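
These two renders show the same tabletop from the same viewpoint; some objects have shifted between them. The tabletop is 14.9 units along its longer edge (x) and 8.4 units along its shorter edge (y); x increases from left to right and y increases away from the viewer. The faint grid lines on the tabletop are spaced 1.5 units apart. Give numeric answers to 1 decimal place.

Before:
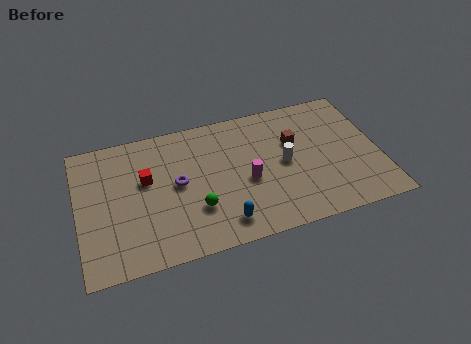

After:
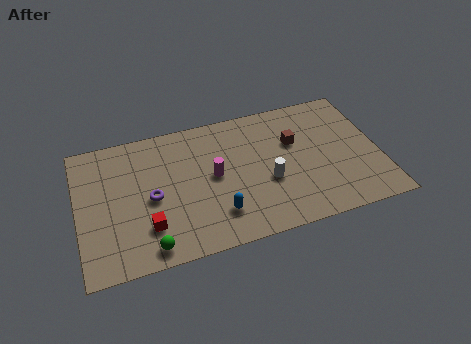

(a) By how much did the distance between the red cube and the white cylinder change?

-0.8

The distance was about 6.9 in the first image and 6.1 in the second, so they moved 0.8 units closer together.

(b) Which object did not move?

the brown cube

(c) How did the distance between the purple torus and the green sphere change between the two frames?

+0.9

They were about 2.0 units apart before and 2.9 after — 0.9 units further apart.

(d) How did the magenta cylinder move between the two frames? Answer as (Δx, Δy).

(-1.6, 0.8)

From the two frames, the magenta cylinder sits at roughly (8.3, 3.6) before and (6.7, 4.4) after.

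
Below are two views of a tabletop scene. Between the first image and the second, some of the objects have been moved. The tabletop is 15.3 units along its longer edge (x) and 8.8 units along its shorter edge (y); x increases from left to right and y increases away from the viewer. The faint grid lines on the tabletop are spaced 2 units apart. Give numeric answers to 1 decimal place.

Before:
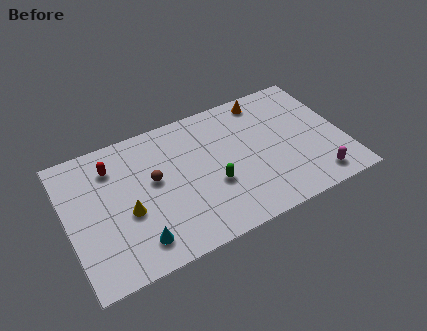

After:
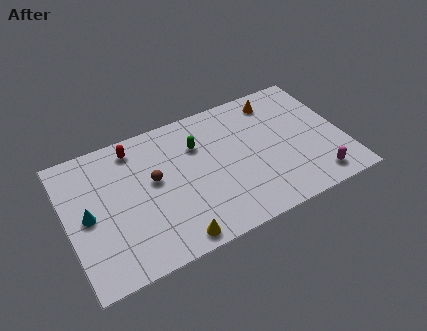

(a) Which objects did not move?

the magenta capsule and the brown sphere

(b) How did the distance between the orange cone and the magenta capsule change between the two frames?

-0.4

They were about 6.7 units apart before and 6.3 after — 0.4 units closer together.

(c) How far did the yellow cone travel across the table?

3.5

The yellow cone moved from about (3.2, 3.6) to (5.4, 0.9), a distance of √(2.2² + 2.7²) ≈ 3.5.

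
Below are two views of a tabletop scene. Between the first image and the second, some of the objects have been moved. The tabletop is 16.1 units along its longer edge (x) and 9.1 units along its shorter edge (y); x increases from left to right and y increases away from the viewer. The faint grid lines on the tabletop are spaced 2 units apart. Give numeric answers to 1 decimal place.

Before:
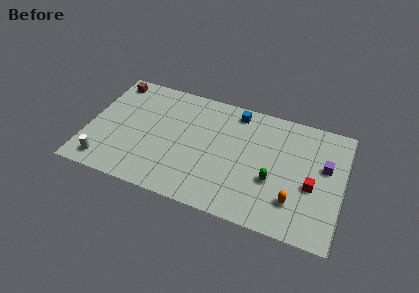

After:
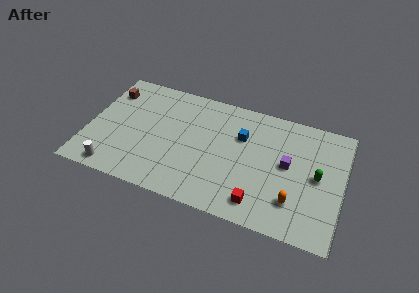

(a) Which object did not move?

the orange capsule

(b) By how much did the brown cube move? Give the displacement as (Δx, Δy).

(-0.1, -0.9)

From the two frames, the brown cube sits at roughly (1.1, 7.9) before and (1.0, 7.0) after.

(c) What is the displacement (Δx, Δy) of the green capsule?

(2.7, 1.2)

The green capsule started near (11.8, 3.4) and ended near (14.5, 4.6).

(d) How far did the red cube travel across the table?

3.9

The red cube was near (14.2, 3.8) before and (11.1, 1.5) after, so it travelled √(3.1² + 2.3²) ≈ 3.9 units.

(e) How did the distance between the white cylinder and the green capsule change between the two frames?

+2.4

They were about 10.6 units apart before and 13.0 after — 2.4 units further apart.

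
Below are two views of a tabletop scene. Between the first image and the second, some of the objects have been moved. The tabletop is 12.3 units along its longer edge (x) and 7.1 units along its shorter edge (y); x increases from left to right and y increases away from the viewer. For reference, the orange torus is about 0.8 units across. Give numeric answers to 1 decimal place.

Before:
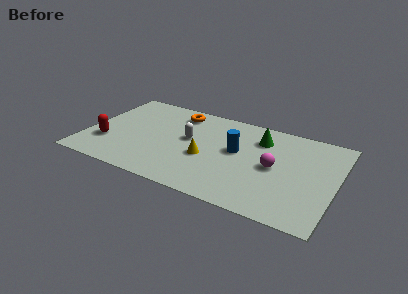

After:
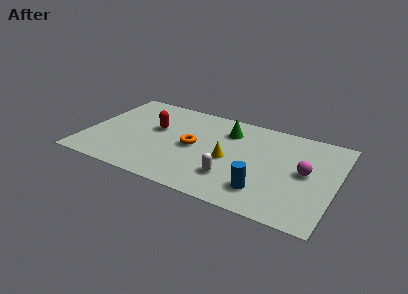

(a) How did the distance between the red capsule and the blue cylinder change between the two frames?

-0.3

The distance was about 6.6 in the first image and 6.3 in the second, so they moved 0.3 units closer together.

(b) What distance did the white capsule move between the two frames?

3.2

The white capsule moved from about (5.0, 4.0) to (7.4, 1.9), a distance of √(2.4² + 2.1²) ≈ 3.2.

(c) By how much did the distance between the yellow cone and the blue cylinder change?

+0.7

The distance was about 1.8 in the first image and 2.5 in the second, so they moved 0.7 units further apart.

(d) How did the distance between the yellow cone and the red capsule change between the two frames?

-1.0

Before: roughly 4.9 units apart; after: 3.9. That's 1.0 units closer together.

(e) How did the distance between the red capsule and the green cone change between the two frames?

-4.3

They were about 8.0 units apart before and 3.7 after — 4.3 units closer together.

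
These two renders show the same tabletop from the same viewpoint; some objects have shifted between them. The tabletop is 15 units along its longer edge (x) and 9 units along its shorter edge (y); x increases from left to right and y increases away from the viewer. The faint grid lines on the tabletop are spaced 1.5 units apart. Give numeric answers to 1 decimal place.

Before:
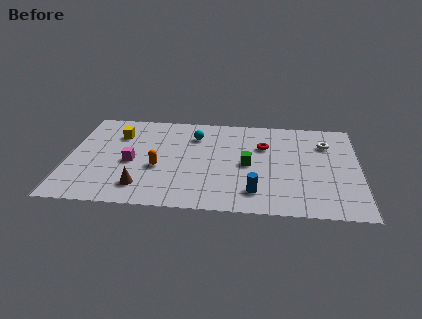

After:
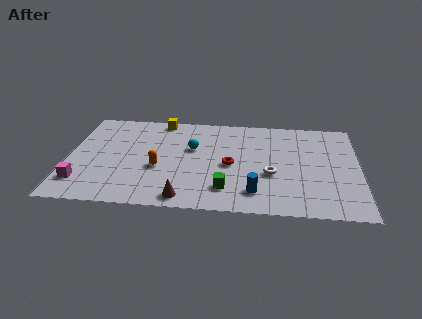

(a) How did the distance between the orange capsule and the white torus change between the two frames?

-3.3

They were about 9.1 units apart before and 5.8 after — 3.3 units closer together.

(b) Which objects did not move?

the blue cylinder and the orange capsule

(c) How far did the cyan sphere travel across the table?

1.2

From (6.5, 6.8) to (6.4, 5.6), the cyan sphere covered √(0.1² + 1.2²) ≈ 1.2 units.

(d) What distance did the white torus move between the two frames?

4.2

From (13.3, 6.6) to (10.5, 3.5), the white torus covered √(2.8² + 3.1²) ≈ 4.2 units.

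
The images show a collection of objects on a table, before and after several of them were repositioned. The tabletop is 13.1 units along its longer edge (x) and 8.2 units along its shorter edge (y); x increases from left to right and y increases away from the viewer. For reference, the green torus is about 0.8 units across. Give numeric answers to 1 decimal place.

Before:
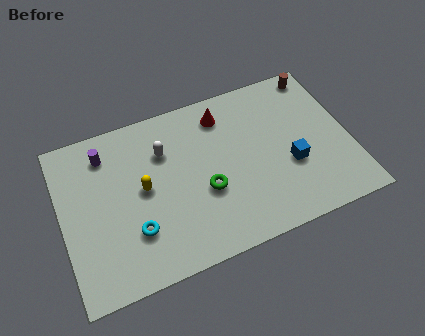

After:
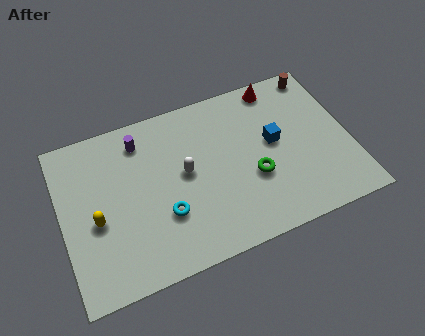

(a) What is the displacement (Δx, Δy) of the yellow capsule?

(-2.2, -0.8)

The yellow capsule started near (3.7, 4.3) and ended near (1.5, 3.5).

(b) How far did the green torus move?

2.2

The green torus moved from about (6.4, 3.2) to (8.6, 3.1), a distance of √(2.2² + 0.1²) ≈ 2.2.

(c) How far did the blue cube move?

1.5

The blue cube was near (10.3, 3.1) before and (9.7, 4.5) after, so it travelled √(0.6² + 1.4²) ≈ 1.5 units.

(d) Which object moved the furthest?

the red cone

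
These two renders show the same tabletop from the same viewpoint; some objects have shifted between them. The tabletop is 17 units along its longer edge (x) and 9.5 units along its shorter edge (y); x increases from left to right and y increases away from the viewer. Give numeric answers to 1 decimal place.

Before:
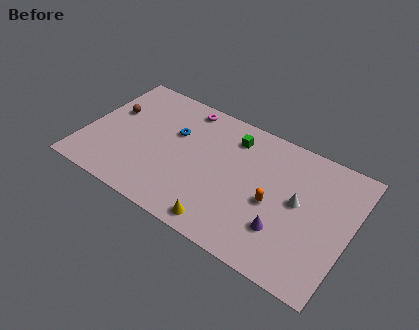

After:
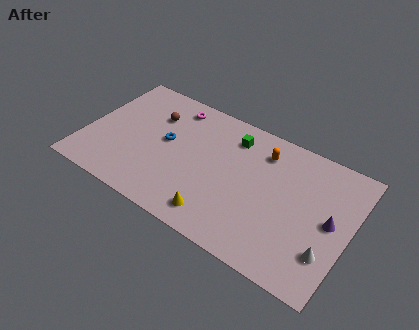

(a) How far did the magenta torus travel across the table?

0.8

The magenta torus was near (5.8, 8.4) before and (5.1, 8.1) after, so it travelled √(0.7² + 0.3²) ≈ 0.8 units.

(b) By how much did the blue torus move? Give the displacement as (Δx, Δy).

(-0.4, -0.9)

From the two frames, the blue torus sits at roughly (5.5, 6.1) before and (5.1, 5.2) after.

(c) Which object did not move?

the green cube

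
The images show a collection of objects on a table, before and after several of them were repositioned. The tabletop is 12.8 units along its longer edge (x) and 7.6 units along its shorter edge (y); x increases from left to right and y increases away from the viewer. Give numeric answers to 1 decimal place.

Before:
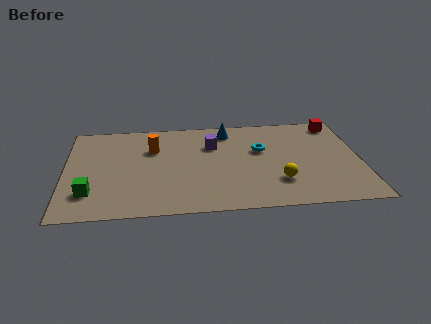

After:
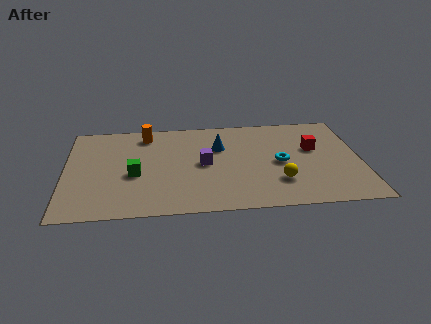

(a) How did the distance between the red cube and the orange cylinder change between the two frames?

-0.7

Before: roughly 8.2 units apart; after: 7.5. That's 0.7 units closer together.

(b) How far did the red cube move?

2.3

The red cube moved from about (11.9, 6.6) to (10.8, 4.6), a distance of √(1.1² + 2.0²) ≈ 2.3.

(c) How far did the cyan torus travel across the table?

1.4

The cyan torus moved from about (8.5, 4.7) to (9.3, 3.6), a distance of √(0.8² + 1.1²) ≈ 1.4.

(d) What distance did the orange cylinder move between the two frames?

1.2

The orange cylinder moved from about (3.8, 5.2) to (3.5, 6.4), a distance of √(0.3² + 1.2²) ≈ 1.2.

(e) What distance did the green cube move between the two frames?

2.3

From (1.1, 1.9) to (3.0, 3.2), the green cube covered √(1.9² + 1.3²) ≈ 2.3 units.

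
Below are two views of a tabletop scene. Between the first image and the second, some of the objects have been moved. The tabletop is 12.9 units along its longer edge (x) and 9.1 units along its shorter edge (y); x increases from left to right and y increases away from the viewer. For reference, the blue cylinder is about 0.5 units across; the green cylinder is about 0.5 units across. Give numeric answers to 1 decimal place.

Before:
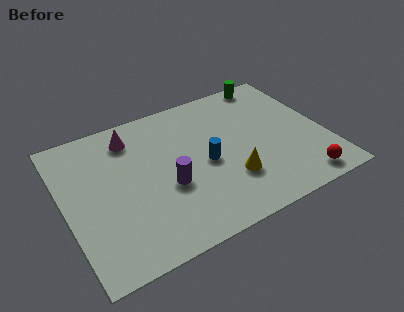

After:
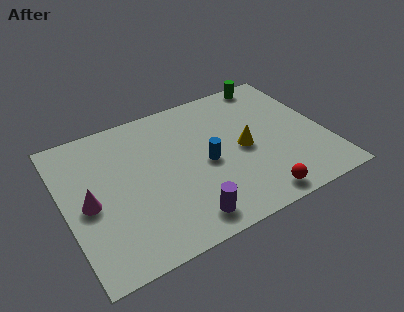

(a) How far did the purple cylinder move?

2.4

The purple cylinder was near (4.9, 3.6) before and (5.4, 1.3) after, so it travelled √(0.5² + 2.3²) ≈ 2.4 units.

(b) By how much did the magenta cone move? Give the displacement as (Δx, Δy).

(-2.5, -3.2)

The magenta cone was at about (3.6, 7.4) and moved to about (1.1, 4.2).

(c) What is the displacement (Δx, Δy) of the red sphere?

(-2.3, -0.1)

The red sphere was at about (11.2, 1.1) and moved to about (8.9, 1.0).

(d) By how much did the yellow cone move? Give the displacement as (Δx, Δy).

(0.9, 1.6)

The yellow cone started near (7.9, 2.7) and ended near (8.8, 4.3).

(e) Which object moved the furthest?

the magenta cone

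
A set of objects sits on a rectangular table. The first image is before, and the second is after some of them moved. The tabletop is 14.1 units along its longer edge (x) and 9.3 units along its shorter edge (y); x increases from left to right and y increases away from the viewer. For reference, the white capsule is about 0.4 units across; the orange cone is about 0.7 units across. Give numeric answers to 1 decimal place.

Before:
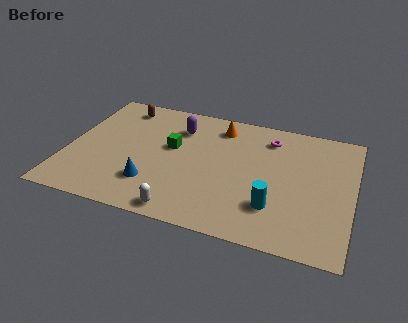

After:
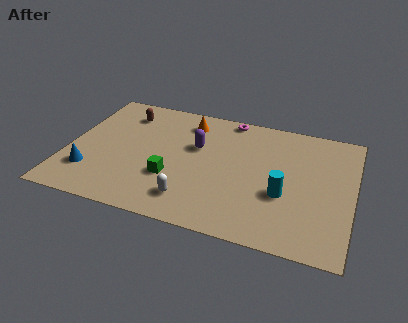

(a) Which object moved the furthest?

the blue cone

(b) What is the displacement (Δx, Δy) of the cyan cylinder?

(0.4, 1.0)

From the two frames, the cyan cylinder sits at roughly (10.4, 2.5) before and (10.8, 3.5) after.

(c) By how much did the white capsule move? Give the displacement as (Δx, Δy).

(0.3, 0.9)

The white capsule started near (6.1, 0.9) and ended near (6.4, 1.8).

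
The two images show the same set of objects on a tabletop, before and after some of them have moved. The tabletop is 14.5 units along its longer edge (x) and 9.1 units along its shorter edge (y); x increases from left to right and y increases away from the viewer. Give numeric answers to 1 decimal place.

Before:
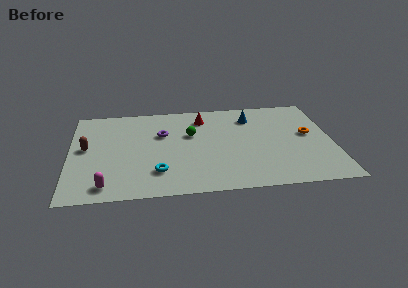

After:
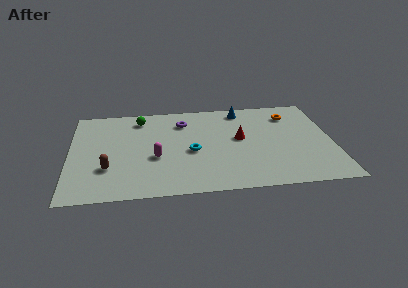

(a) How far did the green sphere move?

3.4

The green sphere was near (6.7, 5.7) before and (3.9, 7.6) after, so it travelled √(2.8² + 1.9²) ≈ 3.4 units.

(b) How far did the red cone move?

3.0

The red cone was near (7.4, 7.3) before and (9.4, 5.0) after, so it travelled √(2.0² + 2.3²) ≈ 3.0 units.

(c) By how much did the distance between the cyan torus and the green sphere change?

+0.6

The distance was about 4.0 in the first image and 4.6 in the second, so they moved 0.6 units further apart.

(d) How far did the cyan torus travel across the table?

2.6

The cyan torus moved from about (4.8, 2.2) to (6.7, 4.0), a distance of √(1.9² + 1.8²) ≈ 2.6.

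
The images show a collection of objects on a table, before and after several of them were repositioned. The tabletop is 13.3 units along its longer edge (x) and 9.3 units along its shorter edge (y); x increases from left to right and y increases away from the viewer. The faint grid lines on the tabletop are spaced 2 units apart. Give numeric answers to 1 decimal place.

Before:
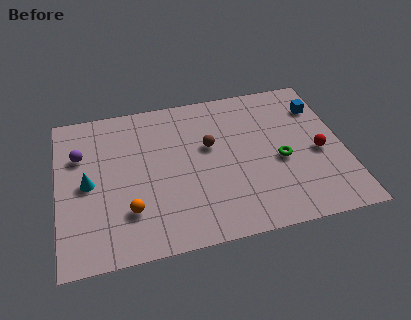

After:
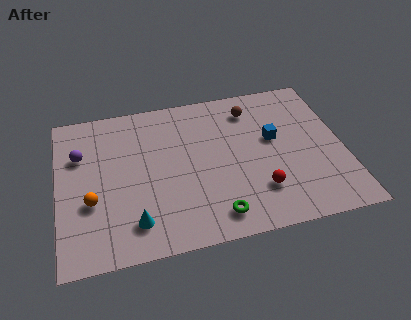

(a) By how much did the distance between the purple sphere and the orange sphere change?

-1.4

Before: roughly 4.3 units apart; after: 2.9. That's 1.4 units closer together.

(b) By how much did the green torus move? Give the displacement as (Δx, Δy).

(-3.2, -2.6)

From the two frames, the green torus sits at roughly (10.3, 4.0) before and (7.1, 1.4) after.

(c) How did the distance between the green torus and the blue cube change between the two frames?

+1.3

They were about 3.7 units apart before and 5.0 after — 1.3 units further apart.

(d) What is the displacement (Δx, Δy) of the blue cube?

(-2.3, -1.6)

From the two frames, the blue cube sits at roughly (12.4, 7.0) before and (10.1, 5.4) after.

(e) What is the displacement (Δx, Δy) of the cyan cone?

(2.0, -2.7)

The cyan cone was at about (1.4, 4.5) and moved to about (3.4, 1.8).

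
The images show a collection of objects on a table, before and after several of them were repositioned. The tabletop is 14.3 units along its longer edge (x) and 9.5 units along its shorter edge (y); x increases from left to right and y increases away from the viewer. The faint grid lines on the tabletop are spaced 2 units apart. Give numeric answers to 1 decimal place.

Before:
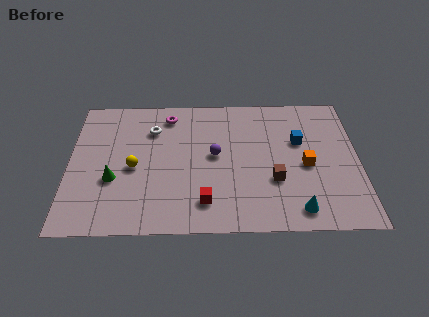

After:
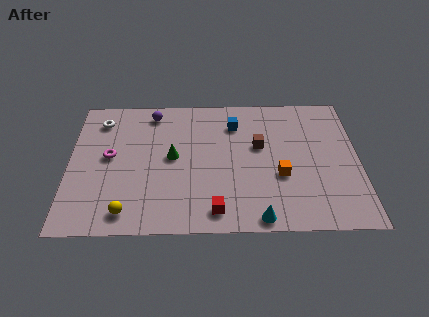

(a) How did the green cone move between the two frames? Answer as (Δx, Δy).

(2.9, 1.5)

The green cone was at about (2.2, 3.5) and moved to about (5.1, 5.0).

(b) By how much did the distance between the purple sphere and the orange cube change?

+3.2

The distance was about 4.6 in the first image and 7.8 in the second, so they moved 3.2 units further apart.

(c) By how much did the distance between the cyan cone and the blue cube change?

+1.9

Before: roughly 4.7 units apart; after: 6.6. That's 1.9 units further apart.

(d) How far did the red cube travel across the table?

0.8

From (6.7, 1.9) to (7.2, 1.3), the red cube covered √(0.5² + 0.6²) ≈ 0.8 units.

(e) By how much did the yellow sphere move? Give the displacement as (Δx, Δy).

(-0.3, -3.0)

The yellow sphere started near (3.2, 4.3) and ended near (2.9, 1.3).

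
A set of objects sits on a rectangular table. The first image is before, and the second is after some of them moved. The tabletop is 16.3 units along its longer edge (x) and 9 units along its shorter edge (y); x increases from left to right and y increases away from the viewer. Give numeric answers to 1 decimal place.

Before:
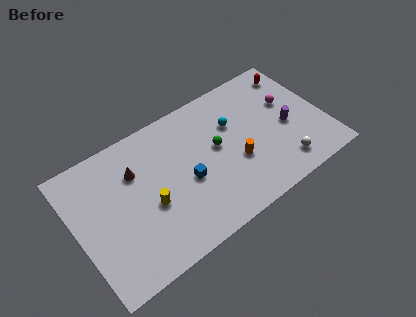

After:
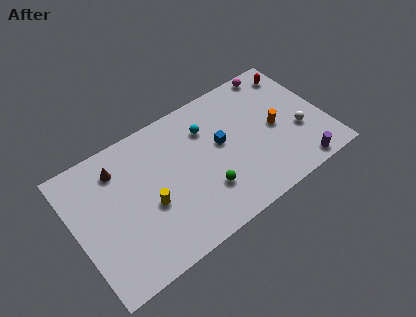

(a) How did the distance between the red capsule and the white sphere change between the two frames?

-2.0

They were about 6.2 units apart before and 4.2 after — 2.0 units closer together.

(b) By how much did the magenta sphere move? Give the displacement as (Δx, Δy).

(-0.4, 2.6)

The magenta sphere started near (14.3, 5.6) and ended near (13.9, 8.2).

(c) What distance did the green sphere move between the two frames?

2.7

From (9.3, 5.0) to (8.1, 2.6), the green sphere covered √(1.2² + 2.4²) ≈ 2.7 units.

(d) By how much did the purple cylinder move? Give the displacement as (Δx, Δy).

(0.1, -3.1)

From the two frames, the purple cylinder sits at roughly (13.9, 4.0) before and (14.0, 0.9) after.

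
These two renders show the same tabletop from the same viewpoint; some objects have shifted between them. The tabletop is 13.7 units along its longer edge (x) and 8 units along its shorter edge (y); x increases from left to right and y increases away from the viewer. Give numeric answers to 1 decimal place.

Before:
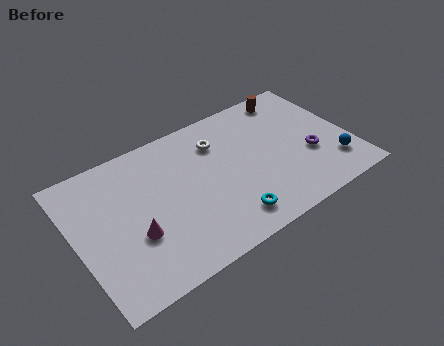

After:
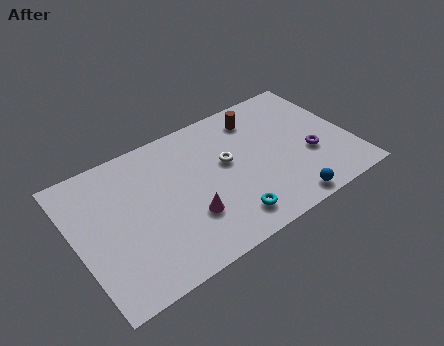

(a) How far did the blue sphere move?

2.9

The blue sphere was near (12.6, 1.9) before and (9.9, 0.8) after, so it travelled √(2.7² + 1.1²) ≈ 2.9 units.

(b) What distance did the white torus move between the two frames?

1.4

The white torus moved from about (7.4, 6.0) to (7.6, 4.6), a distance of √(0.2² + 1.4²) ≈ 1.4.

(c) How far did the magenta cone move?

2.6

The magenta cone moved from about (2.7, 2.9) to (5.3, 2.5), a distance of √(2.6² + 0.4²) ≈ 2.6.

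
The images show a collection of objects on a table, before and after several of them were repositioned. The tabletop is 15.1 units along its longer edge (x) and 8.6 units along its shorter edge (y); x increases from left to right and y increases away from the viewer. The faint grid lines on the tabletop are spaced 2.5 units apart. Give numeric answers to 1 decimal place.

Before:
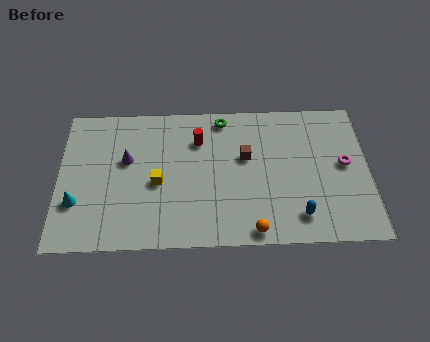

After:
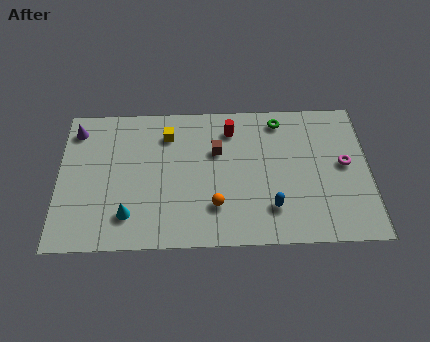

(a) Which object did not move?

the magenta torus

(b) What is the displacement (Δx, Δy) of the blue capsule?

(-1.3, 0.5)

The blue capsule was at about (11.6, 1.6) and moved to about (10.3, 2.1).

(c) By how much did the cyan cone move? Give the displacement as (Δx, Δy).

(2.5, -0.8)

The cyan cone was at about (0.9, 2.7) and moved to about (3.4, 1.9).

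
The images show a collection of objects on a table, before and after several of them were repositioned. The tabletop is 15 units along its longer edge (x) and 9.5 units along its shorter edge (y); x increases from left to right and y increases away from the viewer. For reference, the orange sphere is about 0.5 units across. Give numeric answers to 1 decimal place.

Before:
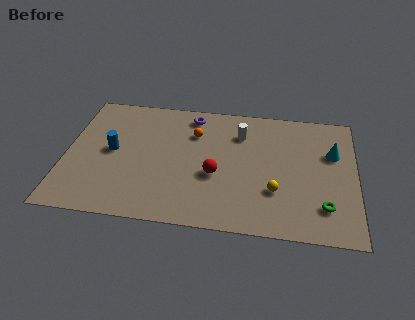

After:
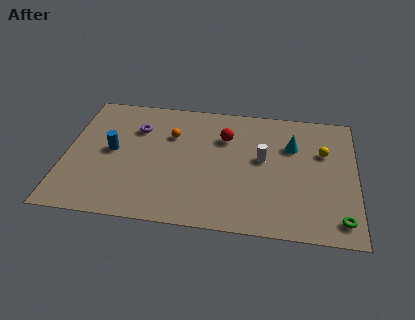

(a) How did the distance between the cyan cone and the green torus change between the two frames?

+1.7

The distance was about 4.0 in the first image and 5.7 in the second, so they moved 1.7 units further apart.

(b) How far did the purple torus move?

3.1

The purple torus was near (6.4, 8.2) before and (3.6, 6.8) after, so it travelled √(2.8² + 1.4²) ≈ 3.1 units.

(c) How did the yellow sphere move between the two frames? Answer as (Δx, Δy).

(2.4, 3.2)

From the two frames, the yellow sphere sits at roughly (10.9, 3.0) before and (13.3, 6.2) after.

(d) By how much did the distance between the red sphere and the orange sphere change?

-0.4

They were about 3.2 units apart before and 2.8 after — 0.4 units closer together.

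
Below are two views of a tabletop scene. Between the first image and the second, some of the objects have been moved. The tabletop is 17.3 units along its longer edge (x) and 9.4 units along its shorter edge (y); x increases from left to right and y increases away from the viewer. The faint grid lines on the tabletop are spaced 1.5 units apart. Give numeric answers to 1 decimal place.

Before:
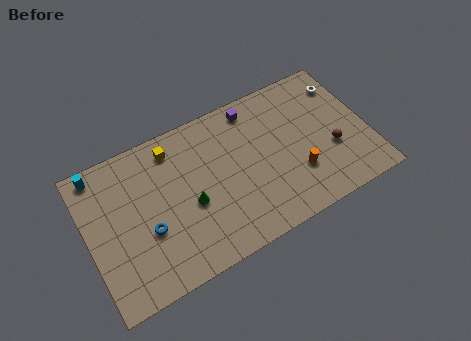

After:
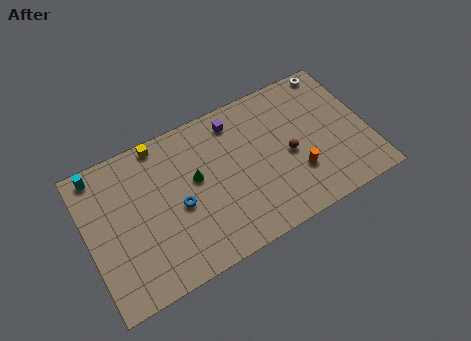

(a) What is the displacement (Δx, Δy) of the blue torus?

(2.0, 0.6)

From the two frames, the blue torus sits at roughly (3.5, 3.6) before and (5.5, 4.2) after.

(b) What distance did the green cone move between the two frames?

1.5

The green cone moved from about (6.2, 4.0) to (6.7, 5.4), a distance of √(0.5² + 1.4²) ≈ 1.5.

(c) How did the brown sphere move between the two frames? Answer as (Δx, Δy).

(-2.6, 0.8)

The brown sphere was at about (15.0, 3.5) and moved to about (12.4, 4.3).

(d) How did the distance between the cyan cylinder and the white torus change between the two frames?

-0.4

Before: roughly 15.2 units apart; after: 14.8. That's 0.4 units closer together.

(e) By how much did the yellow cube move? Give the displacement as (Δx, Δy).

(-0.7, 0.7)

The yellow cube started near (5.6, 7.9) and ended near (4.9, 8.6).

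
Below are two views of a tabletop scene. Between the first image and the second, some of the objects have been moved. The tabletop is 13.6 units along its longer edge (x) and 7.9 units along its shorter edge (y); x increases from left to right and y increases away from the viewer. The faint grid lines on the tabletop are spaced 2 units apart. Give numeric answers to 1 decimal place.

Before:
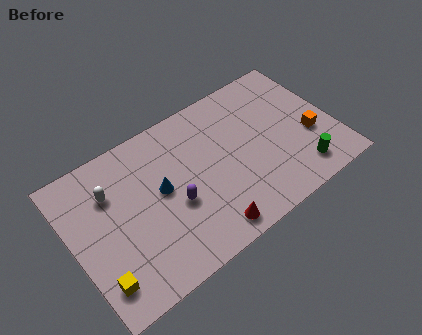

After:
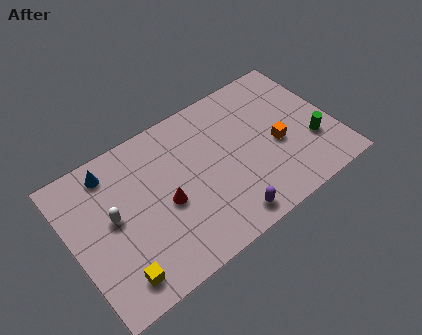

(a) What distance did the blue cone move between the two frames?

3.3

The blue cone was near (4.6, 4.3) before and (2.4, 6.7) after, so it travelled √(2.2² + 2.4²) ≈ 3.3 units.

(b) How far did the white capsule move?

1.3

From (2.2, 5.6) to (2.1, 4.3), the white capsule covered √(0.1² + 1.3²) ≈ 1.3 units.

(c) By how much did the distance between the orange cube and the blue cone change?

+1.0

Before: roughly 7.8 units apart; after: 8.8. That's 1.0 units further apart.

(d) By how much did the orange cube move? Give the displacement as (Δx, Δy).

(-1.7, 0.4)

The orange cube was at about (12.3, 3.0) and moved to about (10.6, 3.4).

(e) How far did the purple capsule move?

3.2

The purple capsule was near (5.1, 3.2) before and (7.4, 1.0) after, so it travelled √(2.3² + 2.2²) ≈ 3.2 units.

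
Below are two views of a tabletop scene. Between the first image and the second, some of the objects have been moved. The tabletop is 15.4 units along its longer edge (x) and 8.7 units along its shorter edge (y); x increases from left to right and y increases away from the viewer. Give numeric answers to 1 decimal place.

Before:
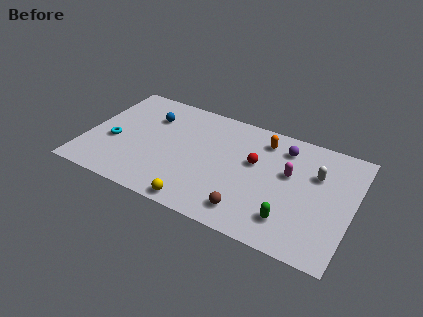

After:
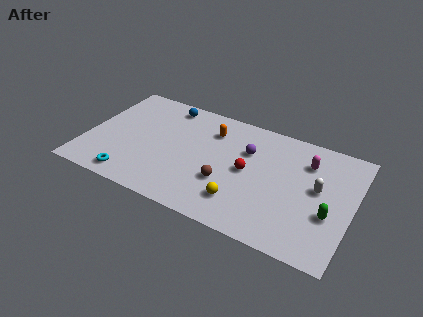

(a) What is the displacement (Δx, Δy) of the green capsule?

(2.1, 1.3)

The green capsule was at about (12.1, 1.9) and moved to about (14.2, 3.2).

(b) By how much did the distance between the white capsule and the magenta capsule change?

+0.3

They were about 1.6 units apart before and 1.9 after — 0.3 units further apart.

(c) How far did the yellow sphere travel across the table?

2.6

The yellow sphere moved from about (7.0, 0.8) to (9.3, 2.0), a distance of √(2.3² + 1.2²) ≈ 2.6.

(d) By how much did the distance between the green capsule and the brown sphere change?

+3.6

They were about 2.3 units apart before and 5.9 after — 3.6 units further apart.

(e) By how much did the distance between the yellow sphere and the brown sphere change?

-1.5

Before: roughly 2.9 units apart; after: 1.4. That's 1.5 units closer together.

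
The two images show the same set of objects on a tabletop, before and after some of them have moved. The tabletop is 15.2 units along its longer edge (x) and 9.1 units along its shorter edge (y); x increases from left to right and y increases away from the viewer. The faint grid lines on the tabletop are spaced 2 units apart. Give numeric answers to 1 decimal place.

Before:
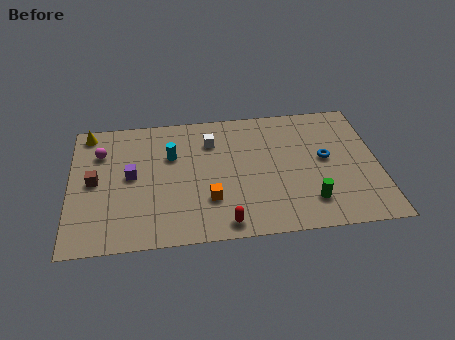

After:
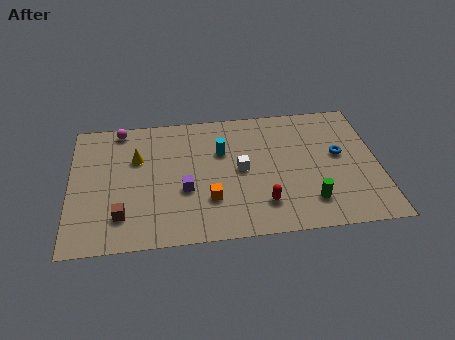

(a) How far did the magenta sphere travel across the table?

1.9

The magenta sphere moved from about (1.5, 6.6) to (2.5, 8.2), a distance of √(1.0² + 1.6²) ≈ 1.9.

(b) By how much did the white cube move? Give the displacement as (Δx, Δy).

(1.4, -2.2)

The white cube was at about (7.0, 6.8) and moved to about (8.4, 4.6).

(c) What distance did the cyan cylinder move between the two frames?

2.5

The cyan cylinder moved from about (5.0, 6.0) to (7.5, 6.0), a distance of √(2.5² + 0.0²) ≈ 2.5.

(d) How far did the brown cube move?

2.8

The brown cube was near (1.2, 4.6) before and (2.5, 2.1) after, so it travelled √(1.3² + 2.5²) ≈ 2.8 units.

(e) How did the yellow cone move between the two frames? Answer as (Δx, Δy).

(2.4, -2.1)

The yellow cone started near (0.9, 8.1) and ended near (3.3, 6.0).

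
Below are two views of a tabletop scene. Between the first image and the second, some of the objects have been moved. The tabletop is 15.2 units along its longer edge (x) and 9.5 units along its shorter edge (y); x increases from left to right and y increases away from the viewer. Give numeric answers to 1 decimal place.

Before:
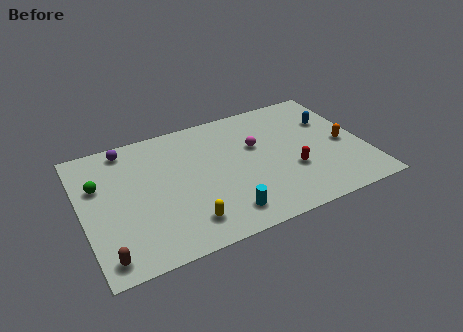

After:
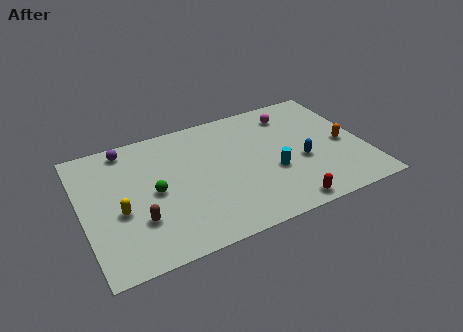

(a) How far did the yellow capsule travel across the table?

3.9

The yellow capsule was near (5.2, 1.8) before and (1.9, 3.9) after, so it travelled √(3.3² + 2.1²) ≈ 3.9 units.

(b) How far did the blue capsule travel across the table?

3.3

From (13.7, 6.4) to (11.7, 3.8), the blue capsule covered √(2.0² + 2.6²) ≈ 3.3 units.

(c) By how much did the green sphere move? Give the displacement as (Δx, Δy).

(2.8, -1.6)

The green sphere was at about (1.0, 6.2) and moved to about (3.8, 4.6).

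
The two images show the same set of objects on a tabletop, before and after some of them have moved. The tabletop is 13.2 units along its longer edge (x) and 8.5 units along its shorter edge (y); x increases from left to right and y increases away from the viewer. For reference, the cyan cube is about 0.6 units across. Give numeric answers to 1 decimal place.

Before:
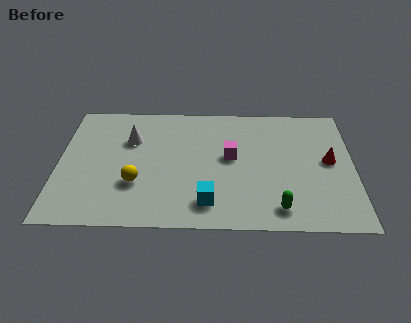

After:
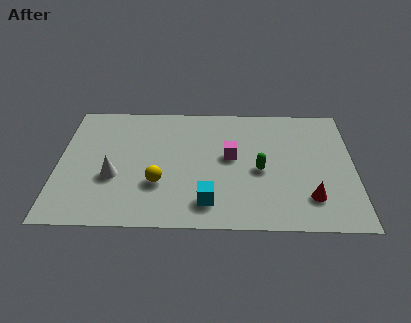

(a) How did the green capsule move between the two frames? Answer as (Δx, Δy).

(-0.8, 2.5)

The green capsule started near (9.8, 1.3) and ended near (9.0, 3.8).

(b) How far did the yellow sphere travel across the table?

1.0

The yellow sphere moved from about (3.5, 2.8) to (4.5, 2.8), a distance of √(1.0² + 0.0²) ≈ 1.0.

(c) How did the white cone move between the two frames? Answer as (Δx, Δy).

(-0.7, -2.6)

From the two frames, the white cone sits at roughly (3.2, 5.8) before and (2.5, 3.2) after.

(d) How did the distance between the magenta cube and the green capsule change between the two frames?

-2.4

The distance was about 4.0 in the first image and 1.6 in the second, so they moved 2.4 units closer together.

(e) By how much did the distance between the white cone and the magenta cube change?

+0.8

They were about 4.6 units apart before and 5.4 after — 0.8 units further apart.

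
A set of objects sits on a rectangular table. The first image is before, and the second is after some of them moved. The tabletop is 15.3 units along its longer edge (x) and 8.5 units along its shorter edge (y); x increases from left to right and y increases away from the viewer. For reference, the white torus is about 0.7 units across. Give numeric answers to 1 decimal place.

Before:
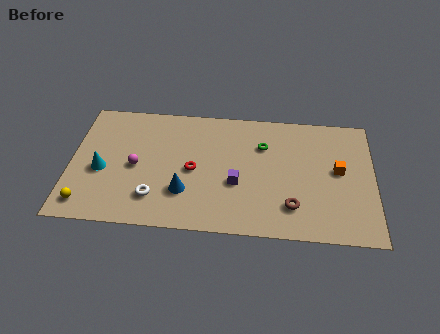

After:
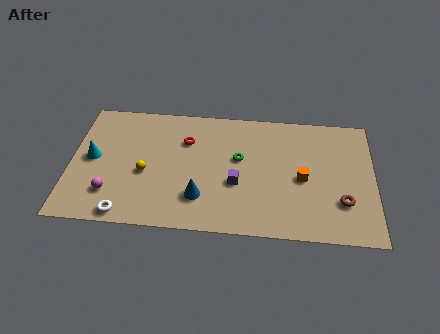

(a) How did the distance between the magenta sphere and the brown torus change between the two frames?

+3.5

They were about 8.1 units apart before and 11.6 after — 3.5 units further apart.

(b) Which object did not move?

the purple cube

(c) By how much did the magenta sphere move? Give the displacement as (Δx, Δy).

(-1.2, -1.9)

The magenta sphere was at about (3.3, 4.0) and moved to about (2.1, 2.1).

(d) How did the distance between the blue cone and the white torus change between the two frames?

+2.4

They were about 1.6 units apart before and 4.0 after — 2.4 units further apart.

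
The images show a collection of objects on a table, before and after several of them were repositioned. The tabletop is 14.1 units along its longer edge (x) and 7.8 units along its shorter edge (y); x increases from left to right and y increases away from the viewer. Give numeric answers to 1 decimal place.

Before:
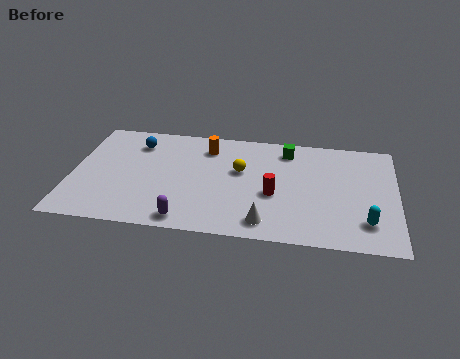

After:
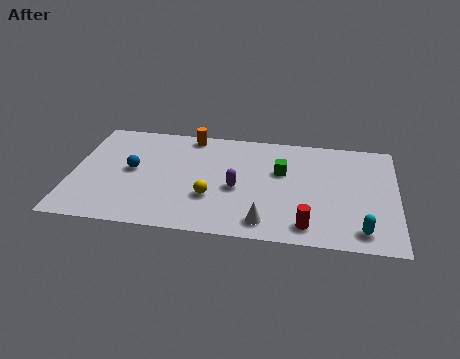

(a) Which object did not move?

the white cone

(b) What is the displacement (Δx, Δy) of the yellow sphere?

(-1.2, -2.1)

The yellow sphere was at about (7.3, 4.7) and moved to about (6.1, 2.6).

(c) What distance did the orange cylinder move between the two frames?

1.1

The orange cylinder was near (5.8, 6.2) before and (5.0, 7.0) after, so it travelled √(0.8² + 0.8²) ≈ 1.1 units.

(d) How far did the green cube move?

1.6

The green cube was near (9.3, 6.5) before and (9.1, 4.9) after, so it travelled √(0.2² + 1.6²) ≈ 1.6 units.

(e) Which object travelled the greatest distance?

the purple capsule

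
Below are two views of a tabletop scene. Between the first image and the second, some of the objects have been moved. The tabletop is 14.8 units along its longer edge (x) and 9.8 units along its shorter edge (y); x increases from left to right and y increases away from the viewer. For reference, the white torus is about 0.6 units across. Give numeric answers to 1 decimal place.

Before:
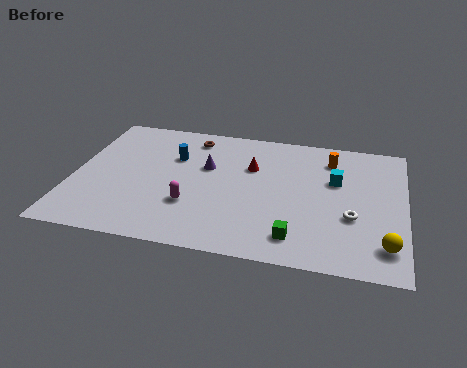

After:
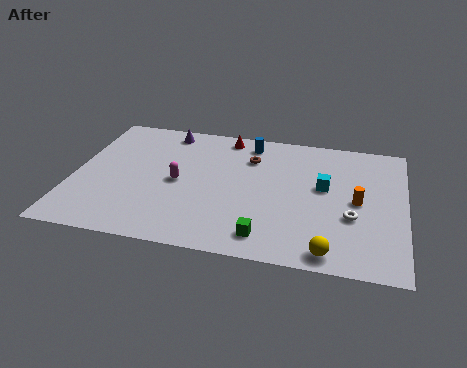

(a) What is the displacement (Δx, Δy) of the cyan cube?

(-0.5, -0.6)

The cyan cube started near (11.7, 6.2) and ended near (11.2, 5.6).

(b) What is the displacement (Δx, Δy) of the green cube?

(-1.3, -0.2)

The green cube was at about (10.1, 1.7) and moved to about (8.8, 1.5).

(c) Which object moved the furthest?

the blue cylinder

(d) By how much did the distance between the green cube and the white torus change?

+1.2

They were about 3.1 units apart before and 4.3 after — 1.2 units further apart.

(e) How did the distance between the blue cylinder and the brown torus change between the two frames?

-0.6

The distance was about 1.8 in the first image and 1.2 in the second, so they moved 0.6 units closer together.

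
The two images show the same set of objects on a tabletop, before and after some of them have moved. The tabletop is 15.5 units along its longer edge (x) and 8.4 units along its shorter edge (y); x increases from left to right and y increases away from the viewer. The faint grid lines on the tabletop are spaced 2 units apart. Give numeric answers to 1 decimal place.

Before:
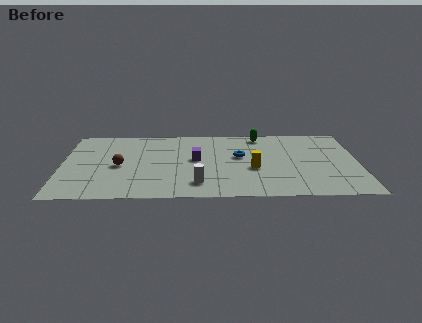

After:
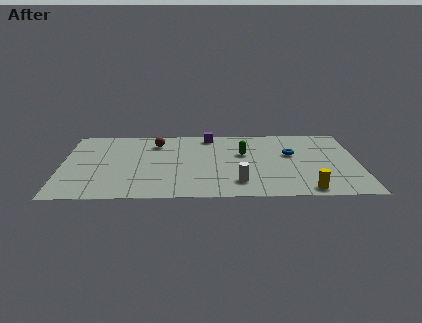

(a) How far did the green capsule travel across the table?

2.4

The green capsule was near (10.4, 7.4) before and (9.5, 5.2) after, so it travelled √(0.9² + 2.2²) ≈ 2.4 units.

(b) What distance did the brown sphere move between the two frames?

3.3

The brown sphere was near (3.0, 3.9) before and (4.9, 6.6) after, so it travelled √(1.9² + 2.7²) ≈ 3.3 units.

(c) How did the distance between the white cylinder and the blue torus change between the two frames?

+0.4

Before: roughly 3.9 units apart; after: 4.3. That's 0.4 units further apart.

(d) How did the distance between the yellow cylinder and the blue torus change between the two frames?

+2.6

The distance was about 1.7 in the first image and 4.3 in the second, so they moved 2.6 units further apart.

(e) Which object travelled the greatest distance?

the yellow cylinder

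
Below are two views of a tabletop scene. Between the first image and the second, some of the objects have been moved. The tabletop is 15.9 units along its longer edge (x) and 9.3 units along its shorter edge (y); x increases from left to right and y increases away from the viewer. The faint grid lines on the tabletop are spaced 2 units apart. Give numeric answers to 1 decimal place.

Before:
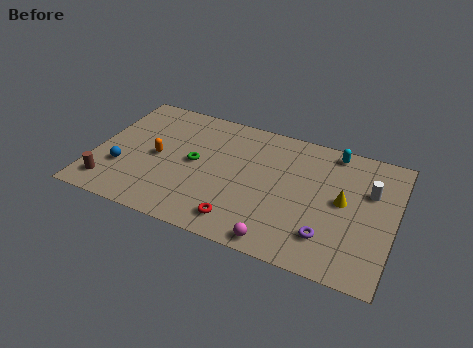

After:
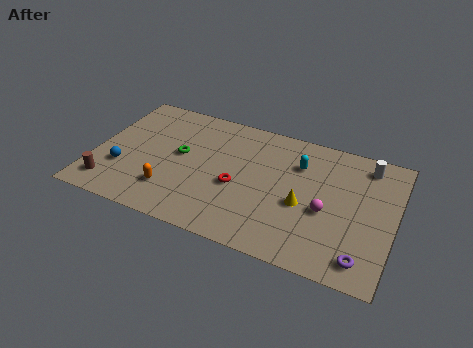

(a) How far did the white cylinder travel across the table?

1.8

The white cylinder moved from about (14.5, 6.1) to (14.2, 7.9), a distance of √(0.3² + 1.8²) ≈ 1.8.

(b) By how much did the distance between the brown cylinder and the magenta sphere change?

+2.4

They were about 9.1 units apart before and 11.5 after — 2.4 units further apart.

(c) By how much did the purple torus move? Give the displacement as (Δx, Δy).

(1.9, -0.8)

From the two frames, the purple torus sits at roughly (12.6, 2.2) before and (14.5, 1.4) after.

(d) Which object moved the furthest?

the magenta sphere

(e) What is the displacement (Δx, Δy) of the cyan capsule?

(-1.7, -1.6)

From the two frames, the cyan capsule sits at roughly (12.4, 8.3) before and (10.7, 6.7) after.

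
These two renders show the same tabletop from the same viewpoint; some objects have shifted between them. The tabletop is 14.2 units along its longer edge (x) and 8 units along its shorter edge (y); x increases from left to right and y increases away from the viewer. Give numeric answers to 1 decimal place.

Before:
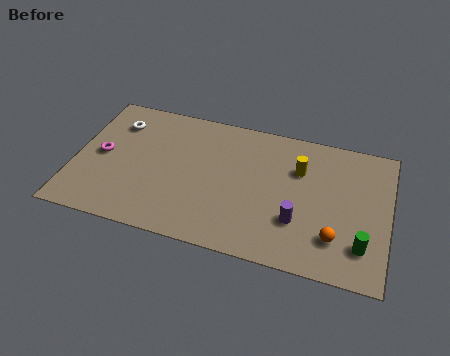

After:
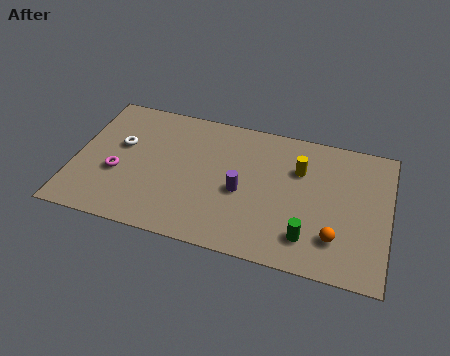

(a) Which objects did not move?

the orange sphere and the yellow cylinder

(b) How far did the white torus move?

1.3

The white torus was near (1.7, 6.1) before and (2.0, 4.8) after, so it travelled √(0.3² + 1.3²) ≈ 1.3 units.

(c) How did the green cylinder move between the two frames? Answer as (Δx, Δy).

(-2.4, -0.2)

The green cylinder started near (13.1, 1.9) and ended near (10.7, 1.7).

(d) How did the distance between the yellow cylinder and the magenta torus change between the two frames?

-0.6

They were about 9.0 units apart before and 8.4 after — 0.6 units closer together.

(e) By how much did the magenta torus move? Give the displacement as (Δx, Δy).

(0.8, -0.9)

From the two frames, the magenta torus sits at roughly (1.2, 4.0) before and (2.0, 3.1) after.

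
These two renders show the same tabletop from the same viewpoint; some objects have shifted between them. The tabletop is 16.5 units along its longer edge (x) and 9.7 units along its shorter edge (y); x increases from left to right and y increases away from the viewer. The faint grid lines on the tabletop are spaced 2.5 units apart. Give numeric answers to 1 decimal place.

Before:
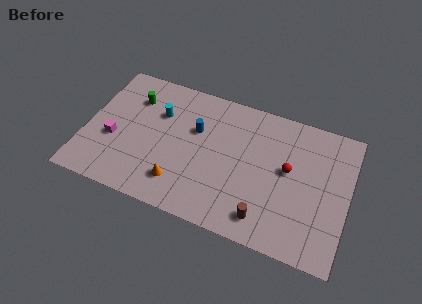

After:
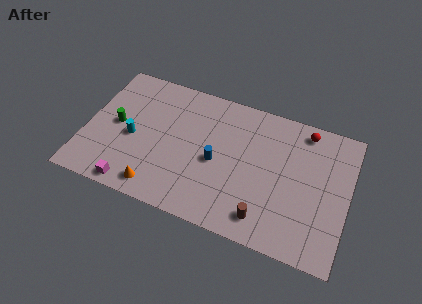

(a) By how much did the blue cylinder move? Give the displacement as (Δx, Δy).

(1.5, -1.8)

The blue cylinder started near (6.8, 6.2) and ended near (8.3, 4.4).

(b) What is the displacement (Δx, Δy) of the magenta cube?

(1.6, -2.9)

The magenta cube started near (1.8, 3.8) and ended near (3.4, 0.9).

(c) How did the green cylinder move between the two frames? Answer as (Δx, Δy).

(-0.8, -2.3)

The green cylinder was at about (2.7, 7.2) and moved to about (1.9, 4.9).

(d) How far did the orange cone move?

1.5

The orange cone moved from about (6.2, 2.1) to (4.9, 1.3), a distance of √(1.3² + 0.8²) ≈ 1.5.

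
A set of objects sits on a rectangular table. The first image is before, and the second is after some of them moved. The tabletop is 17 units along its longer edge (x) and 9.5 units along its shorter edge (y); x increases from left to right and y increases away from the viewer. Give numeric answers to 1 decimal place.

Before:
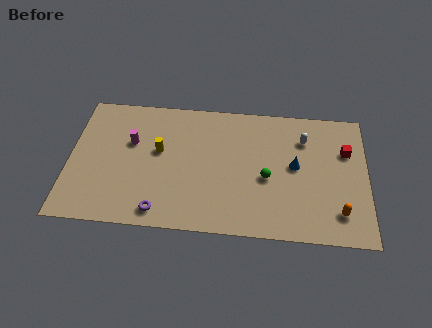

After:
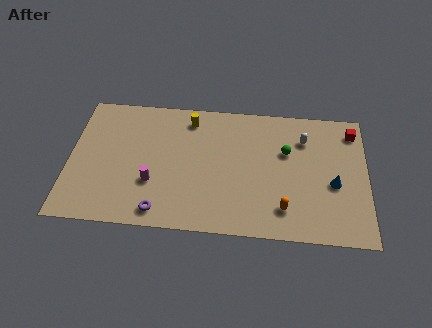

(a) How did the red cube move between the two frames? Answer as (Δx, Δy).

(0.4, 1.5)

The red cube started near (15.8, 6.4) and ended near (16.2, 7.9).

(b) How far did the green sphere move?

2.3

The green sphere was near (11.3, 4.1) before and (12.4, 6.1) after, so it travelled √(1.1² + 2.0²) ≈ 2.3 units.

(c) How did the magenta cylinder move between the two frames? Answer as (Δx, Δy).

(1.3, -2.8)

The magenta cylinder started near (3.5, 6.0) and ended near (4.8, 3.2).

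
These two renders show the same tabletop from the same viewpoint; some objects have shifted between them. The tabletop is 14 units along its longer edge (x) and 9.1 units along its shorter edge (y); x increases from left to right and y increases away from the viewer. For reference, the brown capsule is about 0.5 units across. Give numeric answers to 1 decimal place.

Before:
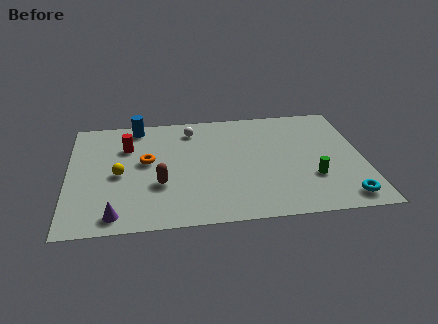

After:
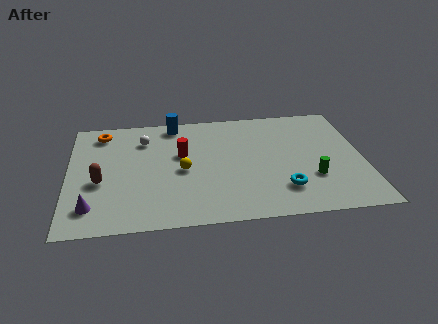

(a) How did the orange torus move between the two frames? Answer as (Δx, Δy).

(-2.1, 2.6)

The orange torus was at about (3.7, 5.1) and moved to about (1.6, 7.7).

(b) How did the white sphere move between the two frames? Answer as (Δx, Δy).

(-2.3, -0.6)

The white sphere was at about (5.9, 7.5) and moved to about (3.6, 6.9).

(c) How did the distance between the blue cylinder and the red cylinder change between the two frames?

+0.8

Before: roughly 1.8 units apart; after: 2.6. That's 0.8 units further apart.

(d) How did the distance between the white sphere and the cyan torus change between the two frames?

-1.4

Before: roughly 9.4 units apart; after: 8.0. That's 1.4 units closer together.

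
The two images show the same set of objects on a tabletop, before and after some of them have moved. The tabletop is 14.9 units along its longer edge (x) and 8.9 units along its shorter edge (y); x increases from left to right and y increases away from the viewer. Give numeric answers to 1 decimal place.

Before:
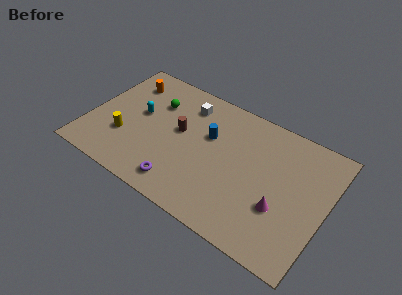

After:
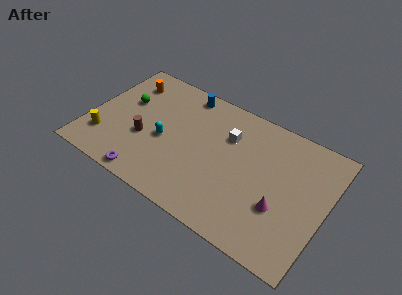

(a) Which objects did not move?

the magenta cone and the orange cylinder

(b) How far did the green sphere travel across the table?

2.0

The green sphere was near (3.8, 6.3) before and (2.0, 5.5) after, so it travelled √(1.8² + 0.8²) ≈ 2.0 units.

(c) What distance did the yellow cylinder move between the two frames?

1.4

From (2.4, 2.9) to (1.2, 2.2), the yellow cylinder covered √(1.2² + 0.7²) ≈ 1.4 units.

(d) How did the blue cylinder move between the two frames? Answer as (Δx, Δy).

(-2.0, 2.3)

From the two frames, the blue cylinder sits at roughly (7.4, 5.6) before and (5.4, 7.9) after.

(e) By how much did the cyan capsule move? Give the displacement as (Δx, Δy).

(1.8, -1.1)

From the two frames, the cyan capsule sits at roughly (3.0, 5.0) before and (4.8, 3.9) after.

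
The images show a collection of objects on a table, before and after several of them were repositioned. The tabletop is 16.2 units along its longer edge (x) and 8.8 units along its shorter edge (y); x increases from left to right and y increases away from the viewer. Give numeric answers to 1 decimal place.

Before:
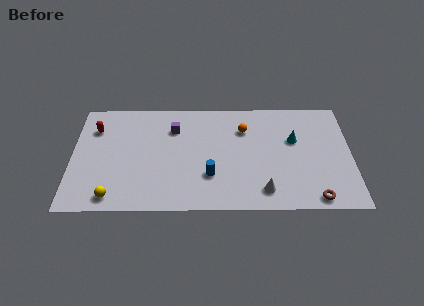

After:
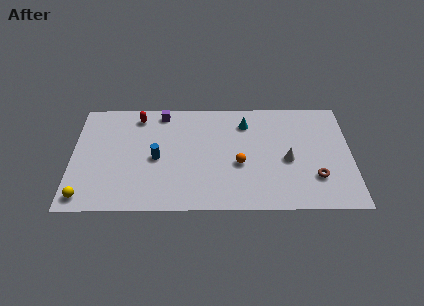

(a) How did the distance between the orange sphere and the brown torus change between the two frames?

-2.3

The distance was about 6.8 in the first image and 4.5 in the second, so they moved 2.3 units closer together.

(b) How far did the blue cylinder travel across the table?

3.4

The blue cylinder was near (8.0, 2.7) before and (4.9, 4.1) after, so it travelled √(3.1² + 1.4²) ≈ 3.4 units.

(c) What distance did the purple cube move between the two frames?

1.5

The purple cube moved from about (5.9, 6.5) to (5.2, 7.8), a distance of √(0.7² + 1.3²) ≈ 1.5.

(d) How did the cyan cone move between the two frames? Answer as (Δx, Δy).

(-2.8, 1.4)

From the two frames, the cyan cone sits at roughly (12.9, 5.5) before and (10.1, 6.9) after.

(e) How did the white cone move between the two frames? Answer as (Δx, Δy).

(1.4, 2.4)

The white cone was at about (11.1, 1.5) and moved to about (12.5, 3.9).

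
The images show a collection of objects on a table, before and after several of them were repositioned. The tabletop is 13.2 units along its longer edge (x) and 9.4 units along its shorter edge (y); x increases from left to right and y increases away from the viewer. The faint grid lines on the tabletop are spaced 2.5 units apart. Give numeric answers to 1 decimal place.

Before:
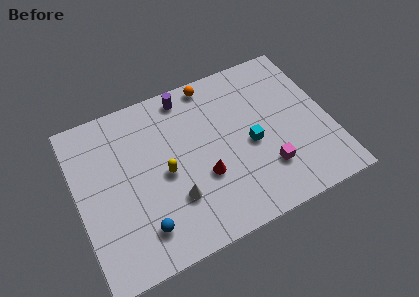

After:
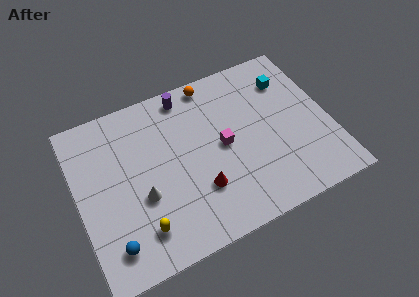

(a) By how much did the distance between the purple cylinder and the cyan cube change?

+0.4

Before: roughly 5.0 units apart; after: 5.4. That's 0.4 units further apart.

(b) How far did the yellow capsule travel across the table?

3.0

The yellow capsule was near (4.5, 4.4) before and (2.9, 1.9) after, so it travelled √(1.6² + 2.5²) ≈ 3.0 units.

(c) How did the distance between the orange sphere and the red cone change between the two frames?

+0.7

The distance was about 5.2 in the first image and 5.9 in the second, so they moved 0.7 units further apart.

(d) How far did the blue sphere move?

1.6

The blue sphere was near (3.0, 1.9) before and (1.4, 1.7) after, so it travelled √(1.6² + 0.2²) ≈ 1.6 units.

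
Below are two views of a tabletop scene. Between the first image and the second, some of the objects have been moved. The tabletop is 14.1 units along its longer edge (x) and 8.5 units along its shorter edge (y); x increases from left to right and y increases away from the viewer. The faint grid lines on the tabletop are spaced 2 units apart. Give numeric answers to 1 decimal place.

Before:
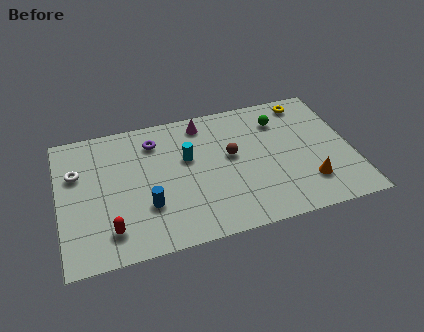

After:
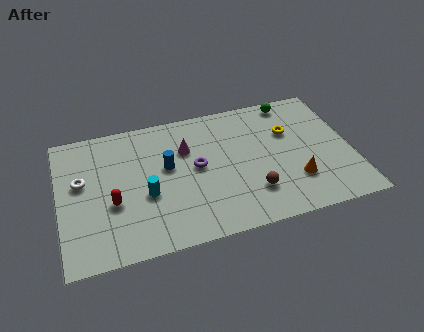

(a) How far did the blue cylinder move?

2.5

The blue cylinder moved from about (4.1, 2.7) to (5.2, 4.9), a distance of √(1.1² + 2.2²) ≈ 2.5.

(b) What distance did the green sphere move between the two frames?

1.3

From (10.8, 6.5) to (11.5, 7.6), the green sphere covered √(0.7² + 1.1²) ≈ 1.3 units.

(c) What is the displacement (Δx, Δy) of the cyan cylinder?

(-2.1, -1.8)

The cyan cylinder started near (6.2, 5.2) and ended near (4.1, 3.4).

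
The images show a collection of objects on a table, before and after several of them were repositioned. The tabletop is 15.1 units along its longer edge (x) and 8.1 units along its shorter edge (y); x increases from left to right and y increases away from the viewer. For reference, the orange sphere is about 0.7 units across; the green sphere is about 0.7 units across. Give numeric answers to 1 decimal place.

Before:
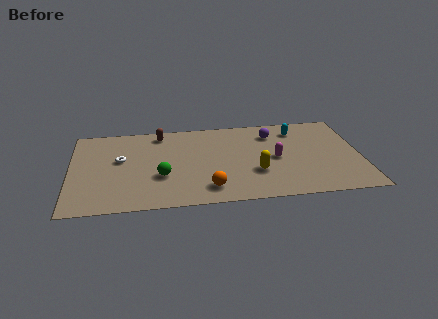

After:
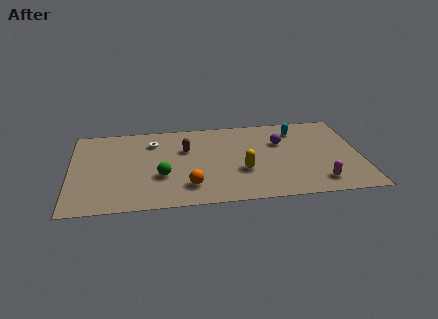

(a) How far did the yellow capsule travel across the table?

0.7

The yellow capsule was near (9.6, 2.7) before and (8.9, 2.9) after, so it travelled √(0.7² + 0.2²) ≈ 0.7 units.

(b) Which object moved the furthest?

the magenta capsule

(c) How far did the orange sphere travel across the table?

1.0

From (7.1, 1.5) to (6.1, 1.8), the orange sphere covered √(1.0² + 0.3²) ≈ 1.0 units.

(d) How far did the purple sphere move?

1.0

The purple sphere moved from about (10.6, 6.3) to (11.0, 5.4), a distance of √(0.4² + 0.9²) ≈ 1.0.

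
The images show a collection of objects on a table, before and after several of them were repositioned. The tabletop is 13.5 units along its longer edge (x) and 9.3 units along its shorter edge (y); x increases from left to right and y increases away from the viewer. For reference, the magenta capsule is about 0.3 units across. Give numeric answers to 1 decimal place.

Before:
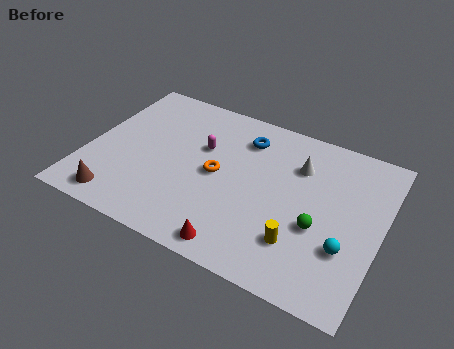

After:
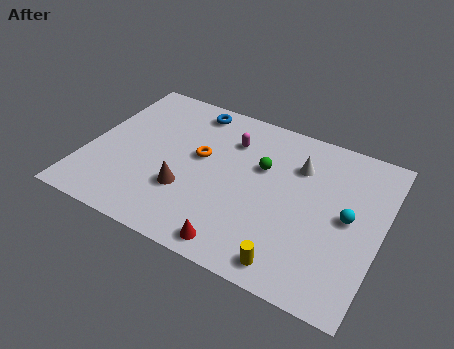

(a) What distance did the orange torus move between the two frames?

1.1

The orange torus was near (6.0, 4.6) before and (5.1, 5.3) after, so it travelled √(0.9² + 0.7²) ≈ 1.1 units.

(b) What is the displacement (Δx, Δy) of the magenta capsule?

(1.2, 1.0)

The magenta capsule started near (5.1, 5.9) and ended near (6.3, 6.9).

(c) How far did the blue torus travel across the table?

2.7

The blue torus moved from about (6.9, 7.3) to (4.3, 8.1), a distance of √(2.6² + 0.8²) ≈ 2.7.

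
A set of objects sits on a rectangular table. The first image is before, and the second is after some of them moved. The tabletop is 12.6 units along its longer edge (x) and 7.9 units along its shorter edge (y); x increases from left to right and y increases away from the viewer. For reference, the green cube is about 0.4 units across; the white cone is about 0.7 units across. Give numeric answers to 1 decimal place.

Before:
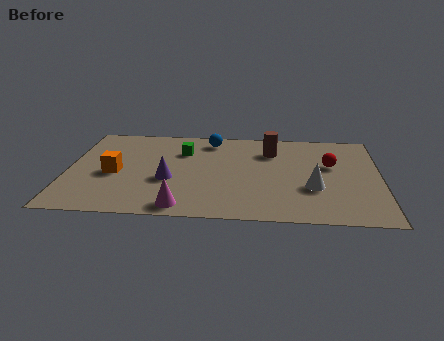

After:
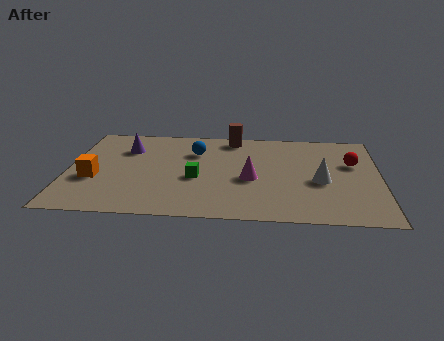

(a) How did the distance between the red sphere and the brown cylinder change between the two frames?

+2.7

Before: roughly 2.6 units apart; after: 5.3. That's 2.7 units further apart.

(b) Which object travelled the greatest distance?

the magenta cone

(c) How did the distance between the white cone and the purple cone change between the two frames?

+2.4

The distance was about 5.8 in the first image and 8.2 in the second, so they moved 2.4 units further apart.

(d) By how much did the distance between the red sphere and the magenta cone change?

-2.7

The distance was about 7.1 in the first image and 4.4 in the second, so they moved 2.7 units closer together.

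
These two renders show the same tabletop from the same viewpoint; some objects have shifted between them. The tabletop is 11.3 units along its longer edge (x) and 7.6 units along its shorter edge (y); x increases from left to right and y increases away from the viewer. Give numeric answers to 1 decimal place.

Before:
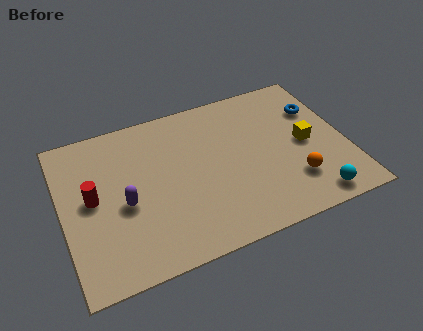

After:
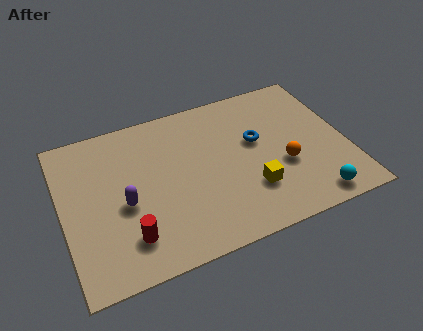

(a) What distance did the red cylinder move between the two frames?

2.6

The red cylinder was near (1.2, 4.0) before and (2.4, 1.7) after, so it travelled √(1.2² + 2.3²) ≈ 2.6 units.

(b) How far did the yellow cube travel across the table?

2.8

The yellow cube moved from about (9.7, 3.7) to (7.3, 2.2), a distance of √(2.4² + 1.5²) ≈ 2.8.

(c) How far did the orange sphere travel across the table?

0.9

From (9.0, 2.0) to (8.7, 2.9), the orange sphere covered √(0.3² + 0.9²) ≈ 0.9 units.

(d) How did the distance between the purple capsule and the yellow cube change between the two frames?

-2.3

Before: roughly 7.3 units apart; after: 5.0. That's 2.3 units closer together.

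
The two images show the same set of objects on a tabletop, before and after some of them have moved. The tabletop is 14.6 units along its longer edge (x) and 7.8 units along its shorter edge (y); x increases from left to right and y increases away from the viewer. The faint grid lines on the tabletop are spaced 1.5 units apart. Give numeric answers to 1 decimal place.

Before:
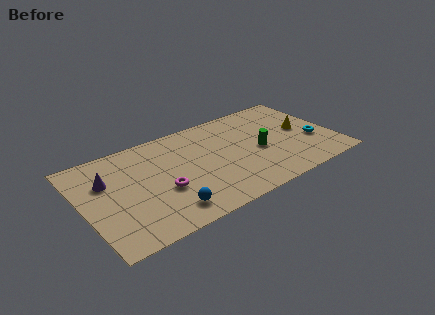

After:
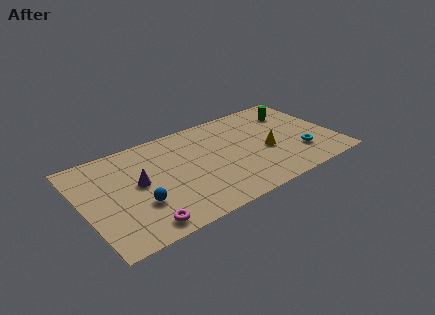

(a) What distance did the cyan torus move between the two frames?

1.2

The cyan torus moved from about (13.4, 2.9) to (12.4, 2.2), a distance of √(1.0² + 0.7²) ≈ 1.2.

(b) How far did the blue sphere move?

1.8

The blue sphere was near (4.4, 1.4) before and (3.0, 2.6) after, so it travelled √(1.4² + 1.2²) ≈ 1.8 units.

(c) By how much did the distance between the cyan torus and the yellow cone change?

+0.8

Before: roughly 1.3 units apart; after: 2.1. That's 0.8 units further apart.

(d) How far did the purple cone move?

2.0

The purple cone was near (1.5, 5.2) before and (3.2, 4.2) after, so it travelled √(1.7² + 1.0²) ≈ 2.0 units.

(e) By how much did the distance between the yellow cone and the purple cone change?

-4.0

Before: roughly 11.5 units apart; after: 7.5. That's 4.0 units closer together.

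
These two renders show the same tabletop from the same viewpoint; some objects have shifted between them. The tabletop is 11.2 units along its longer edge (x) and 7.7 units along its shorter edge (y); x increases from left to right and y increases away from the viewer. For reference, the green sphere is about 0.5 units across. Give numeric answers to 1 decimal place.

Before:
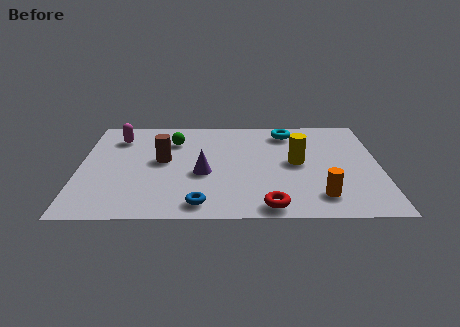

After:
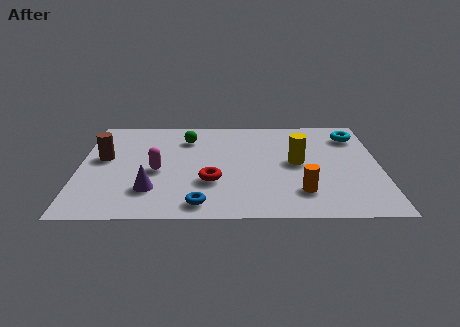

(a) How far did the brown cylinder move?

2.2

From (3.1, 4.2) to (0.9, 4.4), the brown cylinder covered √(2.2² + 0.2²) ≈ 2.2 units.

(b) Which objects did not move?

the yellow cylinder and the blue torus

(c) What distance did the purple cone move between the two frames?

2.2

From (4.6, 3.2) to (2.7, 2.0), the purple cone covered √(1.9² + 1.2²) ≈ 2.2 units.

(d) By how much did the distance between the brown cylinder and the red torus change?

-0.8

They were about 5.2 units apart before and 4.4 after — 0.8 units closer together.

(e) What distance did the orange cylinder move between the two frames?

0.8

From (8.9, 1.5) to (8.2, 1.8), the orange cylinder covered √(0.7² + 0.3²) ≈ 0.8 units.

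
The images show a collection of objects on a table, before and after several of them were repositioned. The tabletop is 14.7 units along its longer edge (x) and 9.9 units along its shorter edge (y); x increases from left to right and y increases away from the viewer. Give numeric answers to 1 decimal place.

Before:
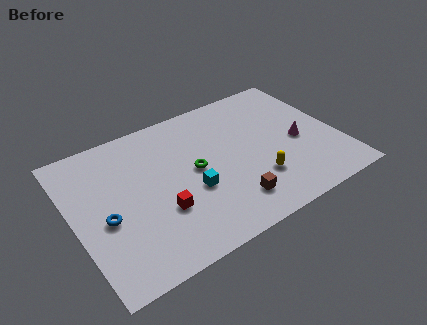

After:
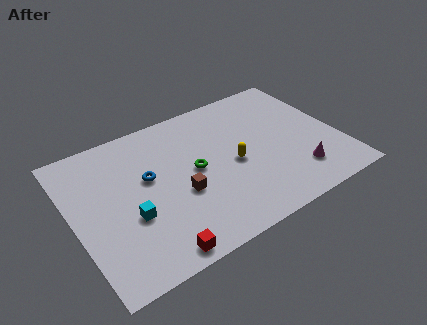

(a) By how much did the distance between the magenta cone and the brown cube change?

+1.6

They were about 4.9 units apart before and 6.5 after — 1.6 units further apart.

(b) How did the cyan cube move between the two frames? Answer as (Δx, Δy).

(-3.4, -0.1)

The cyan cube was at about (6.3, 3.8) and moved to about (2.9, 3.7).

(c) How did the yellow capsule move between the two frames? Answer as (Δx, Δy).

(-1.0, 1.7)

The yellow capsule started near (9.8, 2.8) and ended near (8.8, 4.5).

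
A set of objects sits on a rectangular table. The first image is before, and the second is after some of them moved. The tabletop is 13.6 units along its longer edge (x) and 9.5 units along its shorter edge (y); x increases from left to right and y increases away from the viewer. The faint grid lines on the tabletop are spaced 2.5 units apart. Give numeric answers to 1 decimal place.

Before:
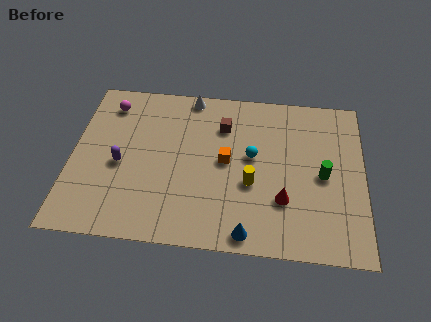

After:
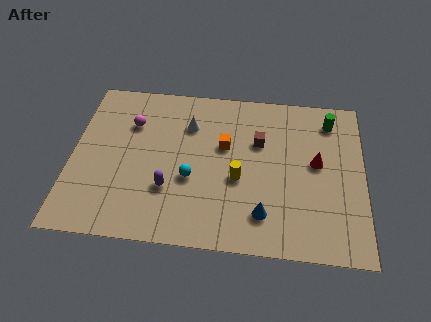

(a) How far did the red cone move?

2.7

The red cone moved from about (9.9, 2.9) to (11.4, 5.2), a distance of √(1.5² + 2.3²) ≈ 2.7.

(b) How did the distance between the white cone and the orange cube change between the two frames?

-2.2

They were about 4.2 units apart before and 2.0 after — 2.2 units closer together.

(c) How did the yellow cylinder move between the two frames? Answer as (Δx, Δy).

(-0.6, 0.2)

The yellow cylinder started near (8.4, 3.7) and ended near (7.8, 3.9).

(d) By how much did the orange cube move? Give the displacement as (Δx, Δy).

(-0.1, 0.9)

The orange cube started near (7.2, 4.9) and ended near (7.1, 5.8).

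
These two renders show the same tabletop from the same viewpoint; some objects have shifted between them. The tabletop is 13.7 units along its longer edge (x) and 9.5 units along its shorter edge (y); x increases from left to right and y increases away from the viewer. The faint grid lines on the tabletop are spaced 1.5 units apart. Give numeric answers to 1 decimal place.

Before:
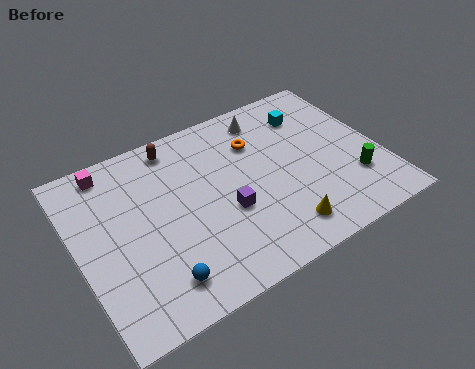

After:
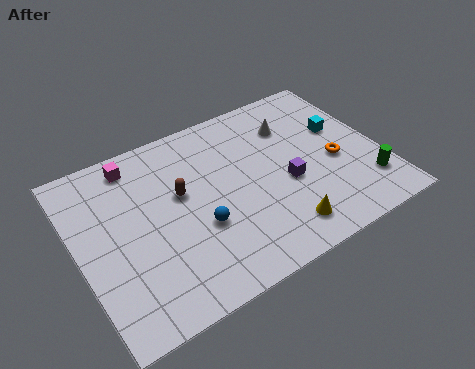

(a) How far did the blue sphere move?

2.8

The blue sphere was near (3.1, 1.7) before and (5.2, 3.5) after, so it travelled √(2.1² + 1.8²) ≈ 2.8 units.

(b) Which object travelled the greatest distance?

the orange torus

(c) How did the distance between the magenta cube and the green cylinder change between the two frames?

-0.4

They were about 11.8 units apart before and 11.4 after — 0.4 units closer together.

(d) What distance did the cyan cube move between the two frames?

1.9

The cyan cube moved from about (11.0, 7.3) to (12.2, 5.8), a distance of √(1.2² + 1.5²) ≈ 1.9.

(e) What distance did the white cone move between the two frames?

1.4

From (9.1, 8.0) to (10.1, 7.0), the white cone covered √(1.0² + 1.0²) ≈ 1.4 units.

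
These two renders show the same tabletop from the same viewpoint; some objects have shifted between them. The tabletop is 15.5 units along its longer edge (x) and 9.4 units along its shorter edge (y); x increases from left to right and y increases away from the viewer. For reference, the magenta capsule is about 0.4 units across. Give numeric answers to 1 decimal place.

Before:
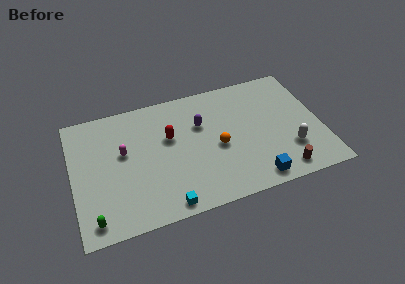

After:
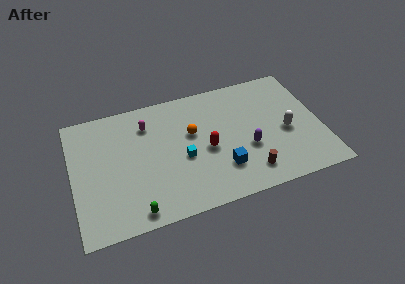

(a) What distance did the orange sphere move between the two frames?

2.1

The orange sphere was near (9.0, 4.2) before and (7.5, 5.7) after, so it travelled √(1.5² + 1.5²) ≈ 2.1 units.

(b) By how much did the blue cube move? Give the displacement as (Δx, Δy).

(-1.9, 1.4)

From the two frames, the blue cube sits at roughly (11.0, 1.1) before and (9.1, 2.5) after.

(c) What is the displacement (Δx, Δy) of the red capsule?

(2.2, -1.6)

The red capsule was at about (6.1, 5.8) and moved to about (8.3, 4.2).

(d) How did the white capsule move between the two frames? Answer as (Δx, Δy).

(-0.1, 1.4)

From the two frames, the white capsule sits at roughly (13.4, 2.7) before and (13.3, 4.1) after.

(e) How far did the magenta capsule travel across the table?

2.3

The magenta capsule moved from about (3.2, 5.5) to (4.8, 7.2), a distance of √(1.6² + 1.7²) ≈ 2.3.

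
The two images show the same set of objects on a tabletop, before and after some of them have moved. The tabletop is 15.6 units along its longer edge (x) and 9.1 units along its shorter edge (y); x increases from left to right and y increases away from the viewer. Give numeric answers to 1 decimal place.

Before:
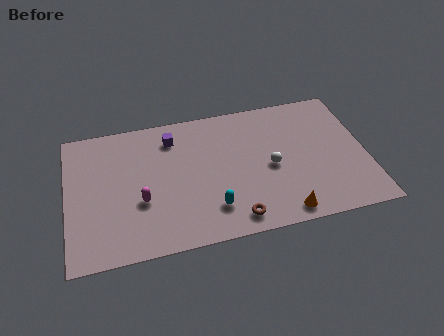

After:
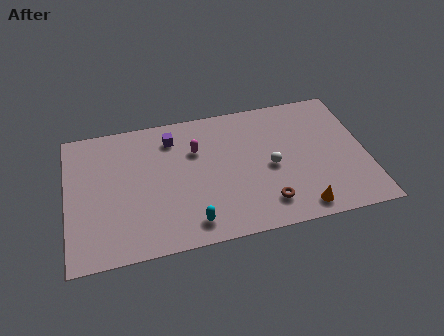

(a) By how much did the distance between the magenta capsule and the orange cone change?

-0.4

Before: roughly 7.6 units apart; after: 7.2. That's 0.4 units closer together.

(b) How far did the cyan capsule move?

1.3

From (7.4, 2.1) to (6.3, 1.4), the cyan capsule covered √(1.1² + 0.7²) ≈ 1.3 units.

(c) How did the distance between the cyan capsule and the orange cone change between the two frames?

+1.8

The distance was about 3.8 in the first image and 5.6 in the second, so they moved 1.8 units further apart.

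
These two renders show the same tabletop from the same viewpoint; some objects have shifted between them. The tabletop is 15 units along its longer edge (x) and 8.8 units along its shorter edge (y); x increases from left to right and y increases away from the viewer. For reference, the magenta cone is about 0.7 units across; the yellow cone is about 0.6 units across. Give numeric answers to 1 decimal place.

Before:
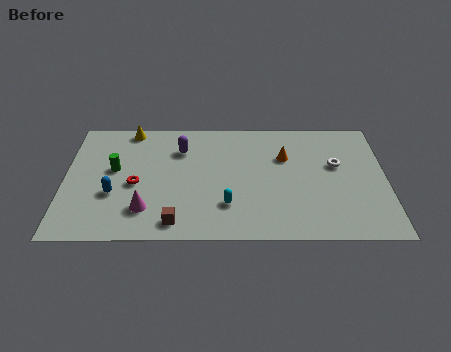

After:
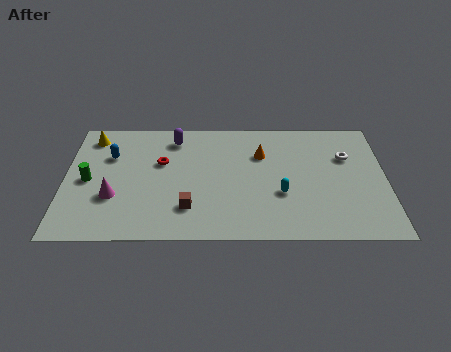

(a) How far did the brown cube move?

1.2

The brown cube moved from about (5.2, 1.2) to (5.8, 2.2), a distance of √(0.6² + 1.0²) ≈ 1.2.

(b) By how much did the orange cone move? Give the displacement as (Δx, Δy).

(-1.1, 0.2)

The orange cone started near (10.3, 5.9) and ended near (9.2, 6.1).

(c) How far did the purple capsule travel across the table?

0.9

From (5.4, 6.5) to (5.1, 7.3), the purple capsule covered √(0.3² + 0.8²) ≈ 0.9 units.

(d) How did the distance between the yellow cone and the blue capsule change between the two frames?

-3.2

They were about 4.9 units apart before and 1.7 after — 3.2 units closer together.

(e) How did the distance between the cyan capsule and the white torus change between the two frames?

-1.8

Before: roughly 5.9 units apart; after: 4.1. That's 1.8 units closer together.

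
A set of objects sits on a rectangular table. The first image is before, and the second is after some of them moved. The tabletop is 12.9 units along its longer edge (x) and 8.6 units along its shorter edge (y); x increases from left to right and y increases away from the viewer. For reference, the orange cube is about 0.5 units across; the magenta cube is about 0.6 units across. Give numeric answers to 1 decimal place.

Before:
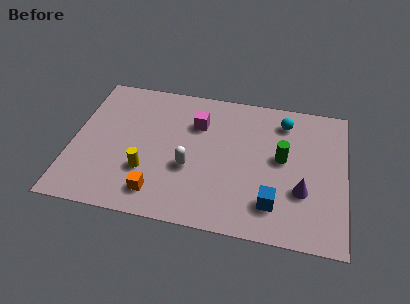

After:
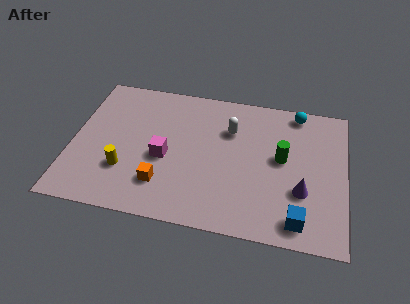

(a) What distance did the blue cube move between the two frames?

1.4

The blue cube moved from about (9.6, 1.9) to (10.8, 1.2), a distance of √(1.2² + 0.7²) ≈ 1.4.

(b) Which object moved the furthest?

the white capsule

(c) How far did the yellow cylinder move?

1.0

The yellow cylinder moved from about (3.6, 2.7) to (2.6, 2.6), a distance of √(1.0² + 0.1²) ≈ 1.0.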